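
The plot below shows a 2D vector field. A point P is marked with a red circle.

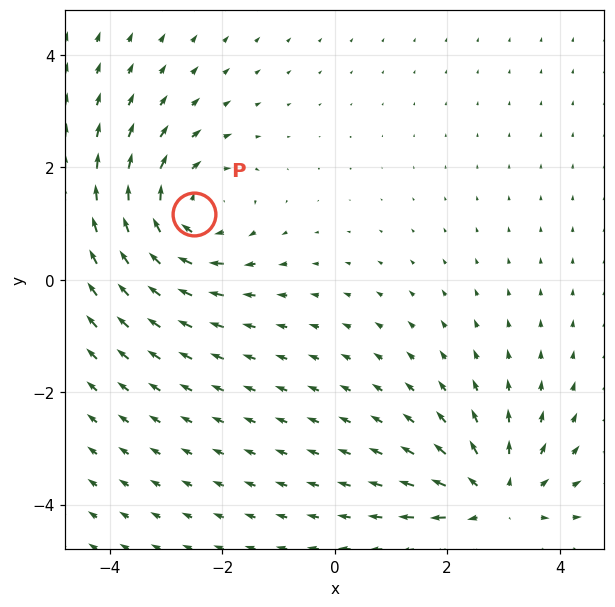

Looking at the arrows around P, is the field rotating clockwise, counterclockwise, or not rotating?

clockwise

Near P at (-2.5, 1.2) the arrows circulate clockwise. The curl (z-component) there is about -4; negative curl means clockwise rotation.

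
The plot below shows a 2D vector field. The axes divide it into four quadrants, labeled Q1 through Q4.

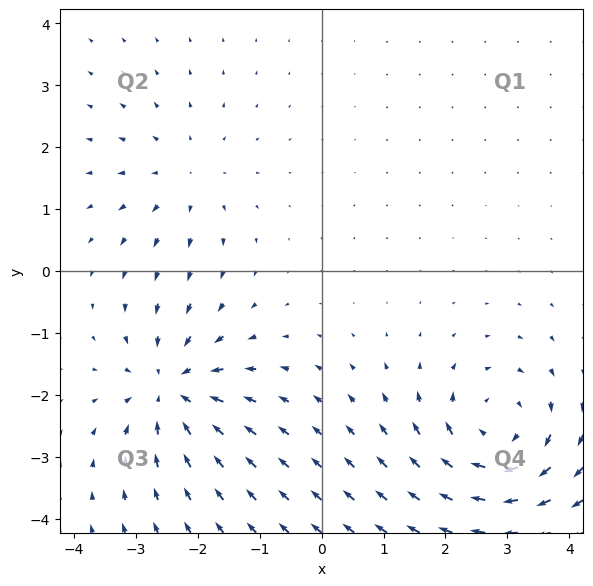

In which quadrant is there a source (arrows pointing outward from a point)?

Q2

The source sits at approximately (-2.2, 1.5), which lies in quadrant Q2. The divergence there is about +3, positive as expected for a source.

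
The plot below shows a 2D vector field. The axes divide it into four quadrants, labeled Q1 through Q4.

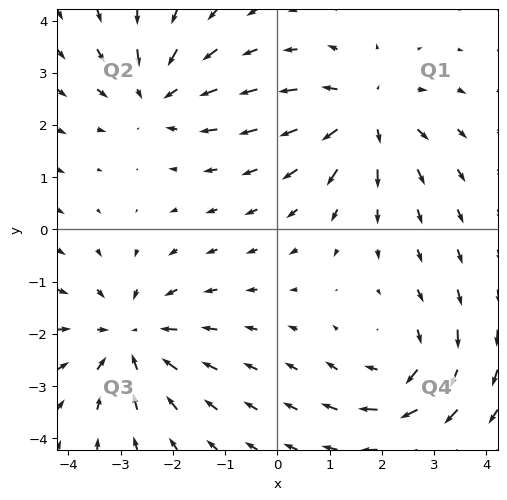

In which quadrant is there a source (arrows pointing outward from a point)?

Q1

The source sits at approximately (1.7, 2.2), which lies in quadrant Q1. The divergence there is about +4, positive as expected for a source.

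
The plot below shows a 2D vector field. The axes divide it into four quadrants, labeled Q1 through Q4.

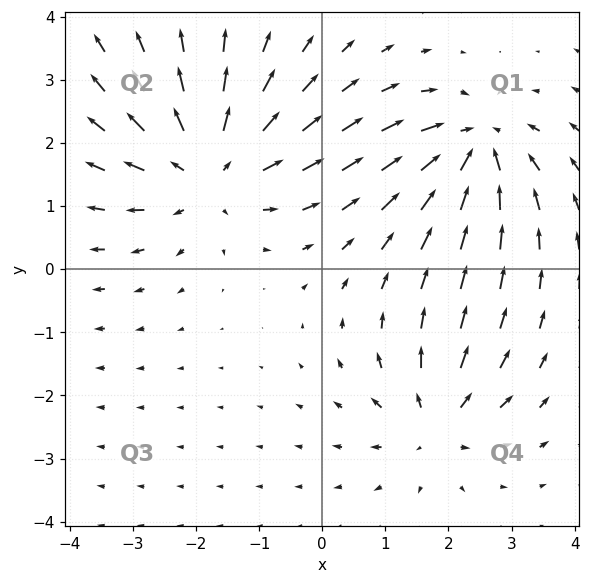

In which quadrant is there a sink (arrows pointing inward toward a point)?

The sink sits at approximately (2.4, 1.9), which lies in quadrant Q1. The divergence there is about -5, negative as expected for a sink.

Q1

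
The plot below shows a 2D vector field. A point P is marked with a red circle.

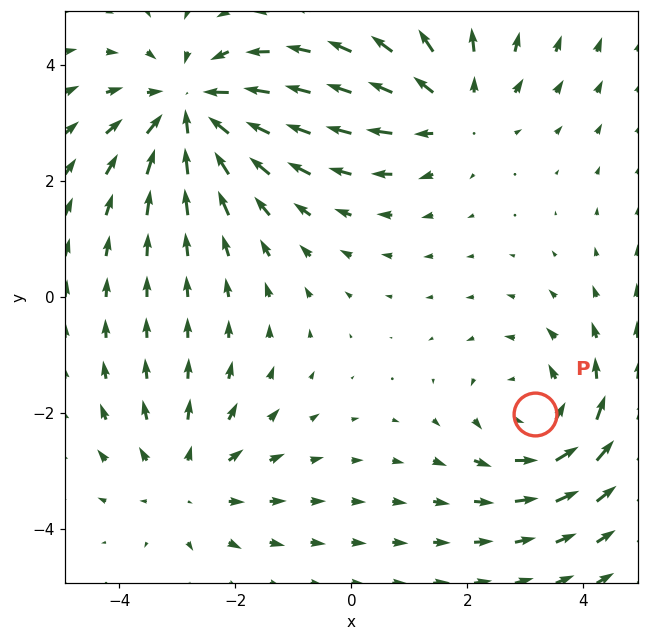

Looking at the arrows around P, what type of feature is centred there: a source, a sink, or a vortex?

vortex

At P (3.2, -2.0) the arrows circulate counterclockwise. Divergence ≈0, curl about +3 — near-zero divergence with nonzero curl is a vortex.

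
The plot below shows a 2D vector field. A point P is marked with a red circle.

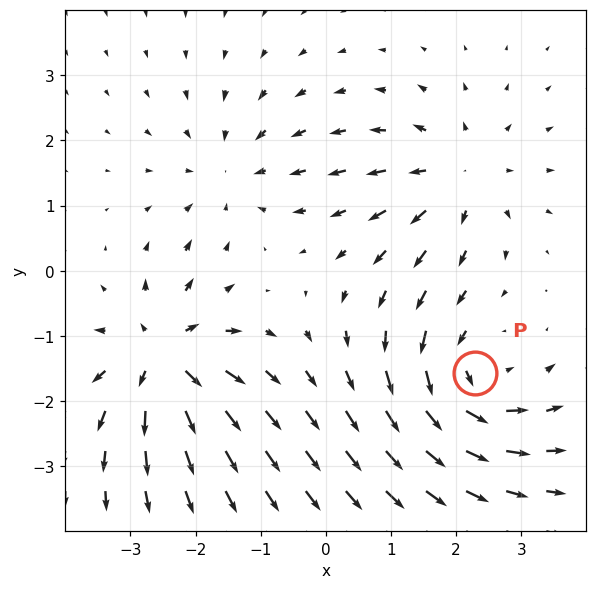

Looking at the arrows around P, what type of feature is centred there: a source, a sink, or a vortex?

vortex

At P (2.3, -1.6) the arrows circulate counterclockwise. Divergence ≈0, curl about +4 — near-zero divergence with nonzero curl is a vortex.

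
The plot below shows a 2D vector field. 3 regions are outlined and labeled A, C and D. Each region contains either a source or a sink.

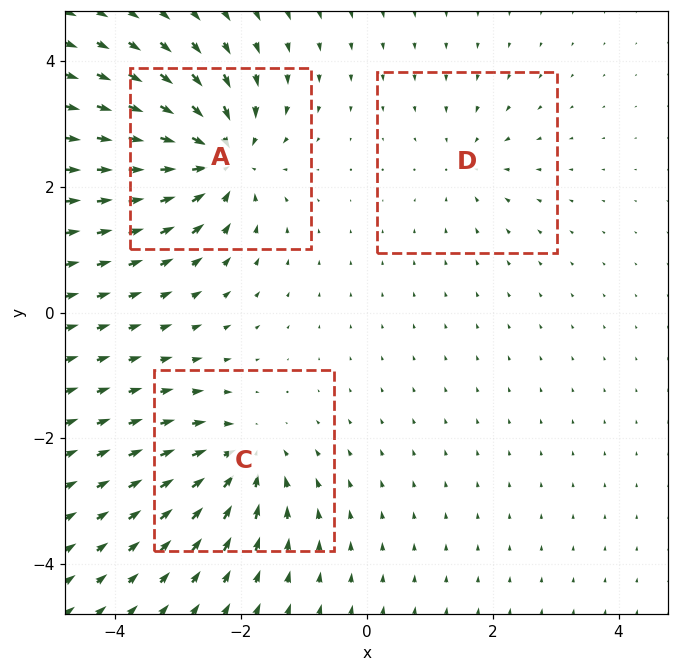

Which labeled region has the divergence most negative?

Divergence at each region's feature centre — A: about -6, C: about -4, D: about -3. Region A is most negative.

A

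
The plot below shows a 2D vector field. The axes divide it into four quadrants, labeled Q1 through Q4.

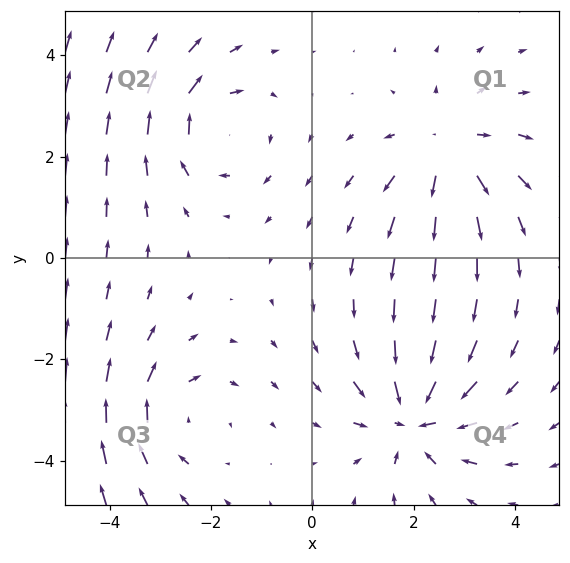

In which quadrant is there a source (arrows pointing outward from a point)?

The source sits at approximately (2.7, 2.1), which lies in quadrant Q1. The divergence there is about +4, positive as expected for a source.

Q1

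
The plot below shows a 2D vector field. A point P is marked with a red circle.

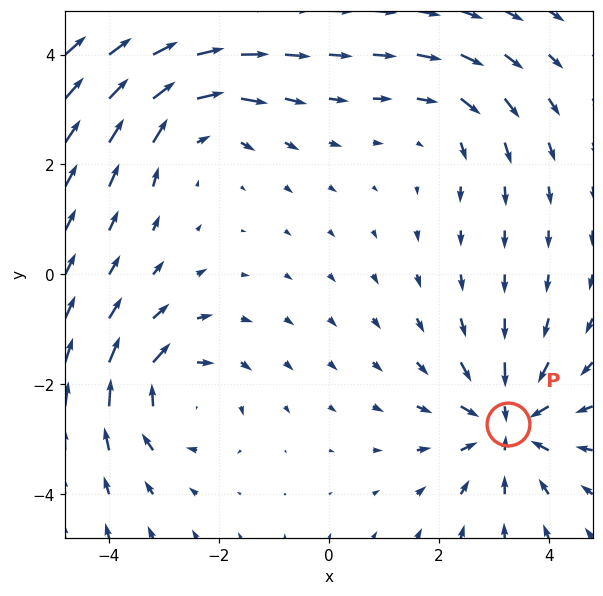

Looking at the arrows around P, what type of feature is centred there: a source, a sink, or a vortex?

sink

At P (3.3, -2.7) the arrows converge inward. Divergence about -5, curl ≈0 — negative divergence with near-zero curl is a sink.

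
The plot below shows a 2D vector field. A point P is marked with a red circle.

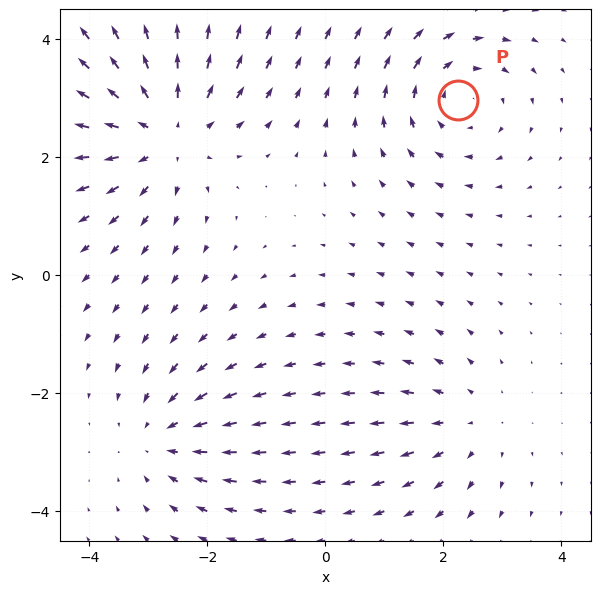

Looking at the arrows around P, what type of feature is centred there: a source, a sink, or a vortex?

vortex

At P (2.2, 3.0) the arrows circulate clockwise. Divergence ≈0, curl about -4 — near-zero divergence with nonzero curl is a vortex.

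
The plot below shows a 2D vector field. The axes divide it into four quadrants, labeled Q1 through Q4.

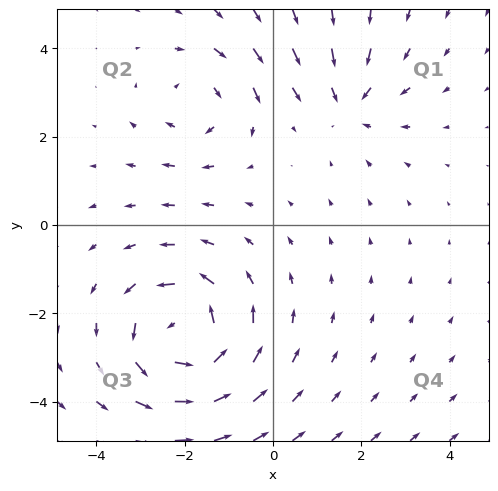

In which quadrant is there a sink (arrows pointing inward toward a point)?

Q1

The sink sits at approximately (1.7, 2.8), which lies in quadrant Q1. The divergence there is about -3, negative as expected for a sink.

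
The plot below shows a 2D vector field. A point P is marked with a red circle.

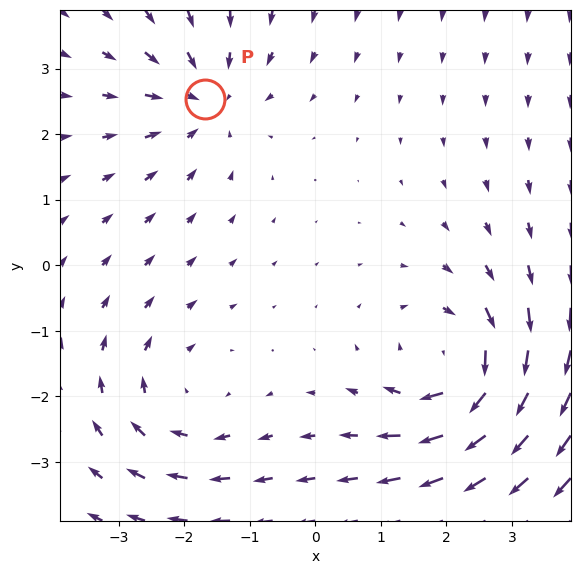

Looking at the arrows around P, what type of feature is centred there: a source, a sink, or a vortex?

At P (-1.7, 2.5) the arrows converge inward. Divergence about -3, curl ≈0 — negative divergence with near-zero curl is a sink.

sink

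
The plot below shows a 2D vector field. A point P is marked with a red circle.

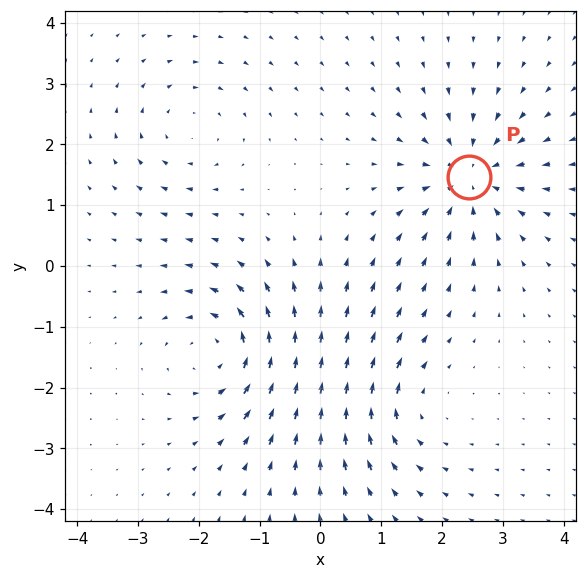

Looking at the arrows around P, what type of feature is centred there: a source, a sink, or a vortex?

sink

At P (2.4, 1.5) the arrows converge inward. Divergence about -6, curl ≈0 — negative divergence with near-zero curl is a sink.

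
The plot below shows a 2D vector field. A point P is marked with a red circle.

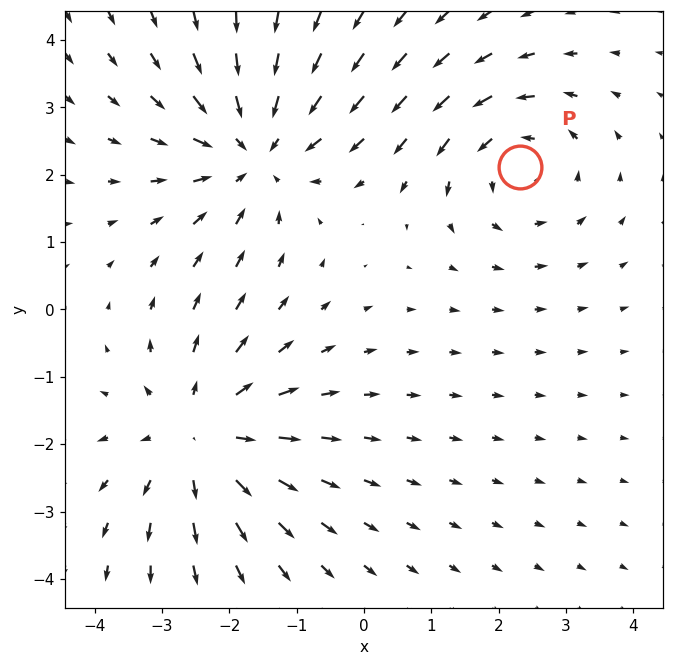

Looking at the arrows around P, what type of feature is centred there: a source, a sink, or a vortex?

At P (2.3, 2.1) the arrows circulate counterclockwise. Divergence ≈0, curl about +3 — near-zero divergence with nonzero curl is a vortex.

vortex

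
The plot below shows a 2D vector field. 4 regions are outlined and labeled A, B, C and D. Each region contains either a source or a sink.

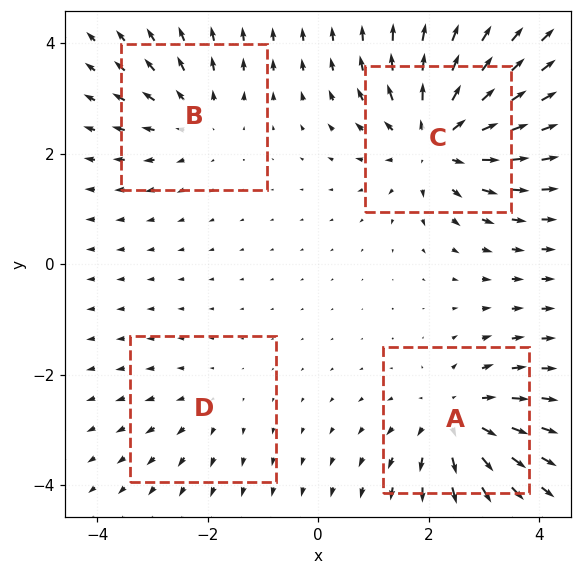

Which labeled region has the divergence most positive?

C

Divergence at each region's feature centre — A: about +5, B: about +4, C: about +7, D: about +2. Region C is most positive.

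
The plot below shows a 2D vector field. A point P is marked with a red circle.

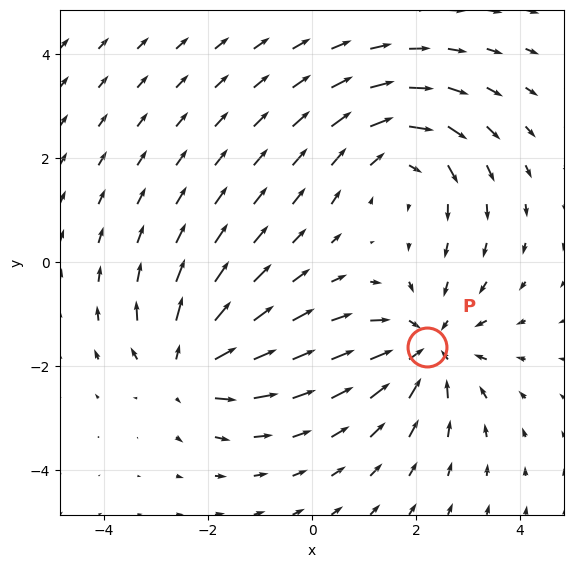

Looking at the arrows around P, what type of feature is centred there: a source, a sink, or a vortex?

sink

At P (2.2, -1.6) the arrows converge inward. Divergence about -4, curl ≈0 — negative divergence with near-zero curl is a sink.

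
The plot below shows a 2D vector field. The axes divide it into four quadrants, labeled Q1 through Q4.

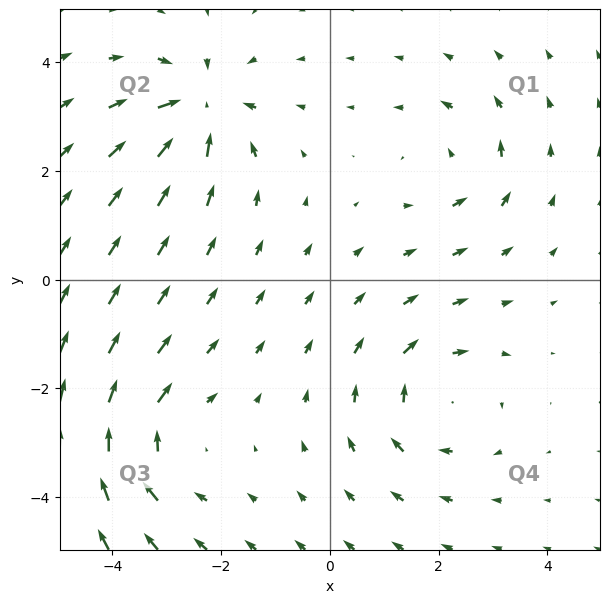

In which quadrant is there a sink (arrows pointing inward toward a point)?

Q2

The sink sits at approximately (-2.4, 3.2), which lies in quadrant Q2. The divergence there is about -6, negative as expected for a sink.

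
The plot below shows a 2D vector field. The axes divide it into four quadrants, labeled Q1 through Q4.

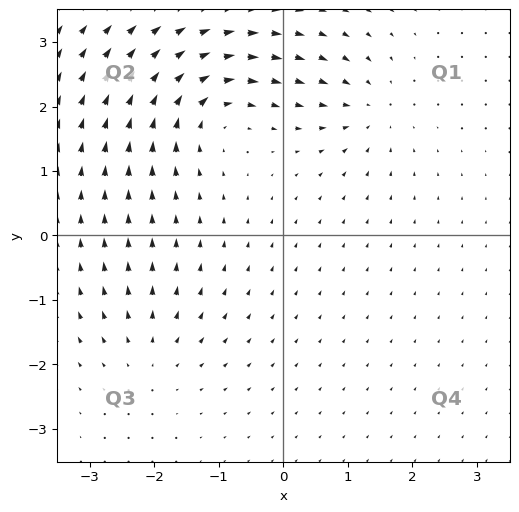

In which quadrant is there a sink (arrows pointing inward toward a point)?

The sink sits at approximately (1.3, 1.9), which lies in quadrant Q1. The divergence there is about -4, negative as expected for a sink.

Q1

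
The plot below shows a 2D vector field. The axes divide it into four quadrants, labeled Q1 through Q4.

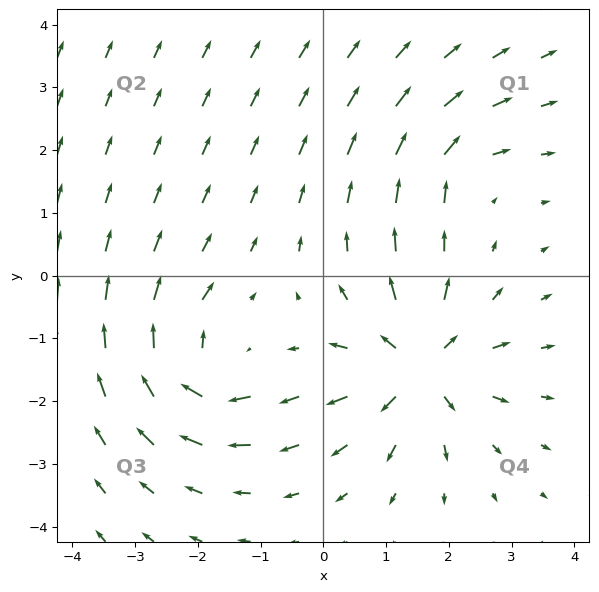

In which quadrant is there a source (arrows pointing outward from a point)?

The source sits at approximately (1.5, -1.4), which lies in quadrant Q4. The divergence there is about +7, positive as expected for a source.

Q4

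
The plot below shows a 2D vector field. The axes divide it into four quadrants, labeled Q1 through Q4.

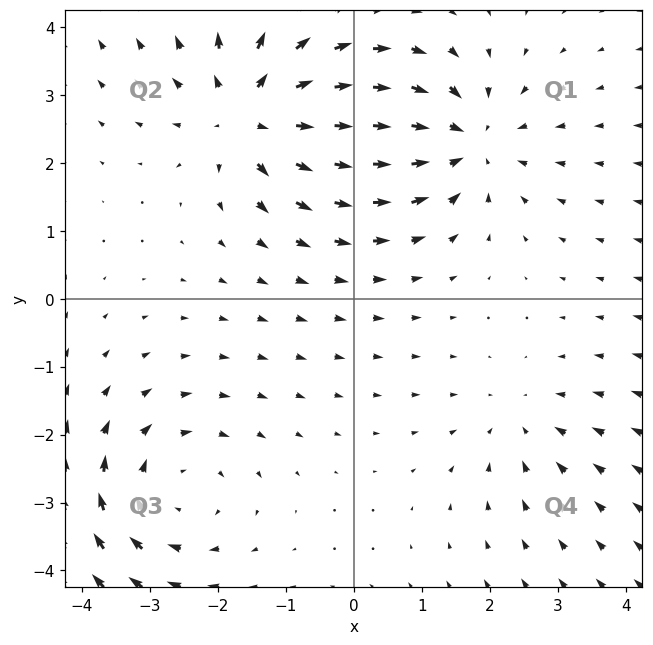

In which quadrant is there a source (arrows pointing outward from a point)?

The source sits at approximately (-1.5, 2.7), which lies in quadrant Q2. The divergence there is about +5, positive as expected for a source.

Q2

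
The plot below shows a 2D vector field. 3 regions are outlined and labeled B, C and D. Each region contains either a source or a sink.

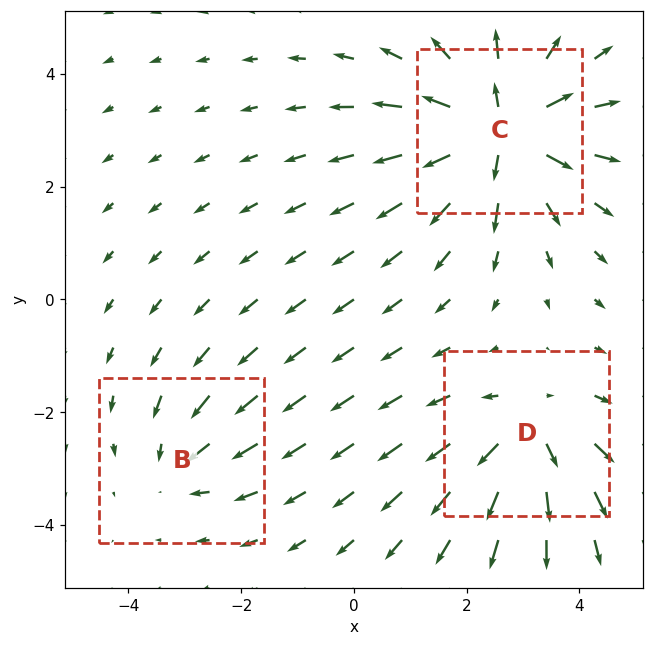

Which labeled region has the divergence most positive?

Divergence at each region's feature centre — B: about -2, C: about +5, D: about +3. Region C is most positive.

C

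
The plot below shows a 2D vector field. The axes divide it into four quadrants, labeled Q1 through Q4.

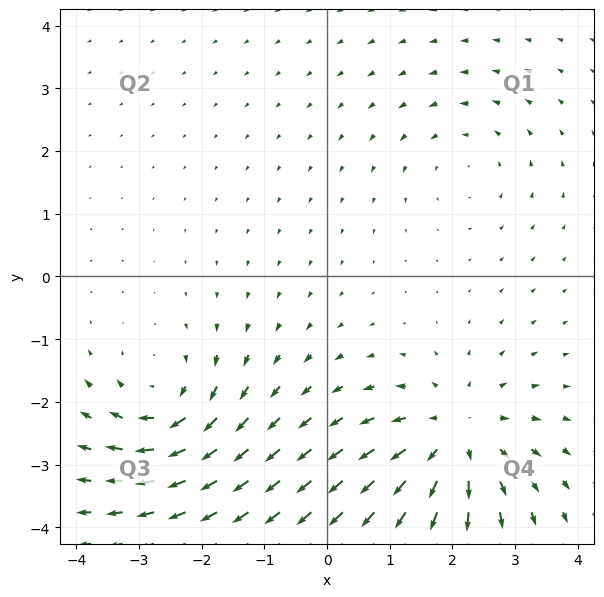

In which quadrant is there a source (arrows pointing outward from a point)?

Q4

The source sits at approximately (2.0, -2.6), which lies in quadrant Q4. The divergence there is about +5, positive as expected for a source.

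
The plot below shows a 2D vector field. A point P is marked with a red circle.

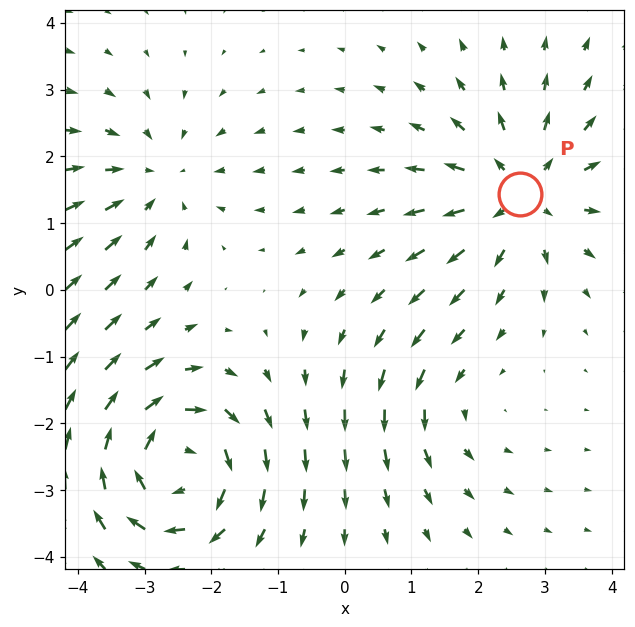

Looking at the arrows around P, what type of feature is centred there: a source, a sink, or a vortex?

source

At P (2.6, 1.4) the arrows spread outward. Divergence about +4, curl ≈0 — positive divergence with near-zero curl is a source.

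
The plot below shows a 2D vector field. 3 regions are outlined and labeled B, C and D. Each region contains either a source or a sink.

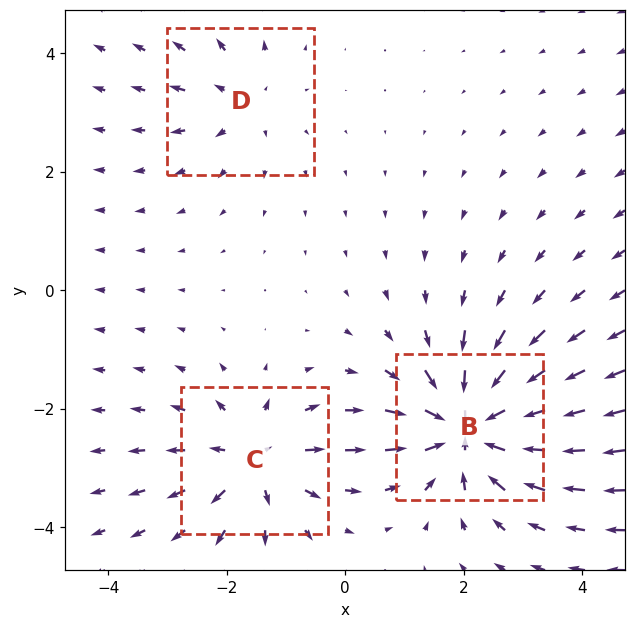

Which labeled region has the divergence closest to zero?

Divergence at each region's feature centre — B: about -6, C: about +4, D: about +3. Region D is closest to zero.

D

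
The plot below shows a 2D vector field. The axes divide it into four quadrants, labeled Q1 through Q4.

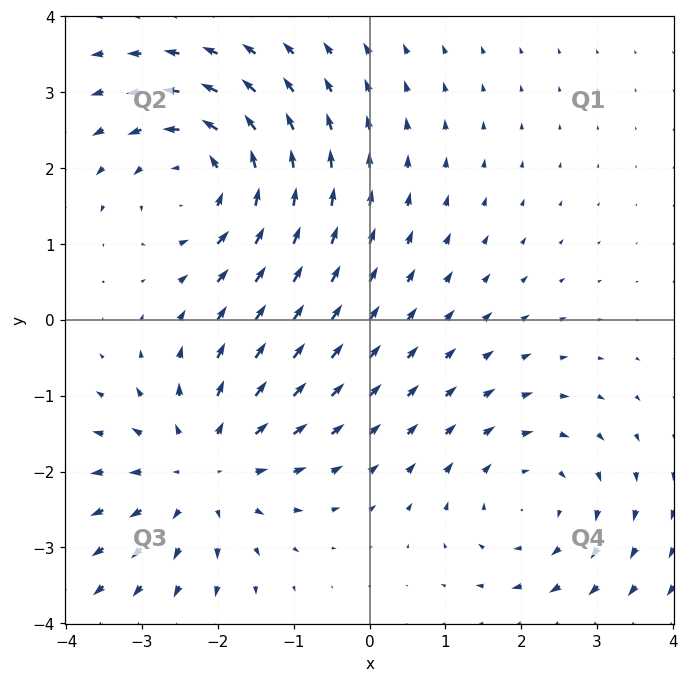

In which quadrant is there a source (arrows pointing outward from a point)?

Q3

The source sits at approximately (-2.2, -2.0), which lies in quadrant Q3. The divergence there is about +3, positive as expected for a source.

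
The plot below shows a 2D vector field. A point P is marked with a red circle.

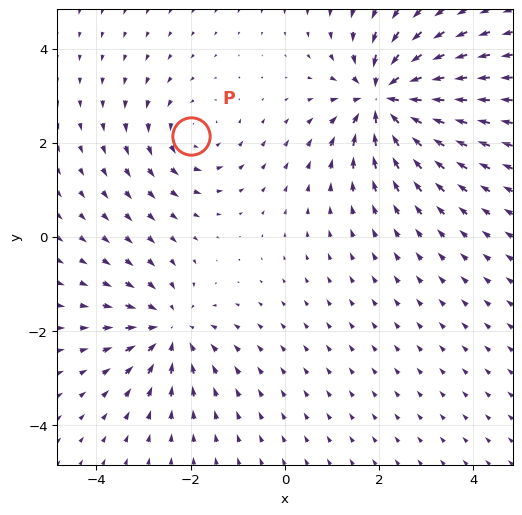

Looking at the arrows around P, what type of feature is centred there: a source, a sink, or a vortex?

At P (-2.0, 2.2) the arrows circulate counterclockwise. Divergence ≈0, curl about +3 — near-zero divergence with nonzero curl is a vortex.

vortex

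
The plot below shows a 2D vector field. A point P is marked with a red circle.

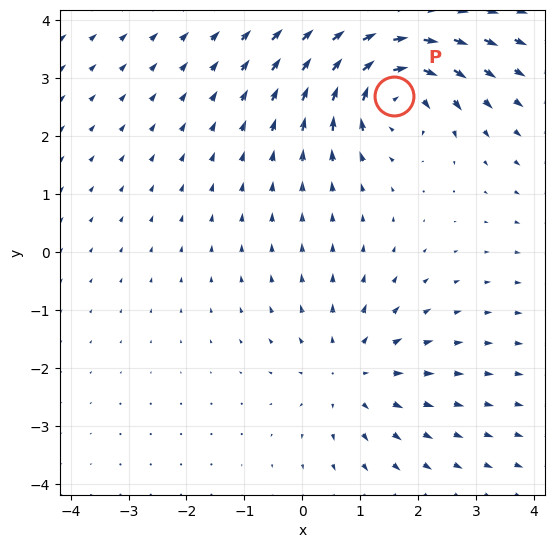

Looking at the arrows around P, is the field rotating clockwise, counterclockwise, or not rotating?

Near P at (1.6, 2.7) the arrows circulate clockwise. The curl (z-component) there is about -5; negative curl means clockwise rotation.

clockwise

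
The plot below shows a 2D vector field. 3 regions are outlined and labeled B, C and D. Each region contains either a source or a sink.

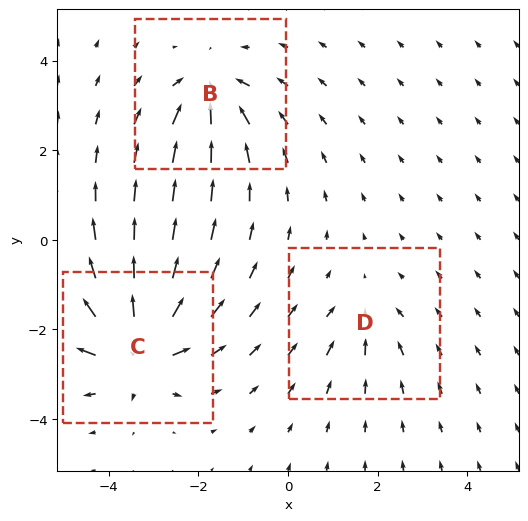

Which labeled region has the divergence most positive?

C

Divergence at each region's feature centre — B: about -4, C: about +6, D: about -2. Region C is most positive.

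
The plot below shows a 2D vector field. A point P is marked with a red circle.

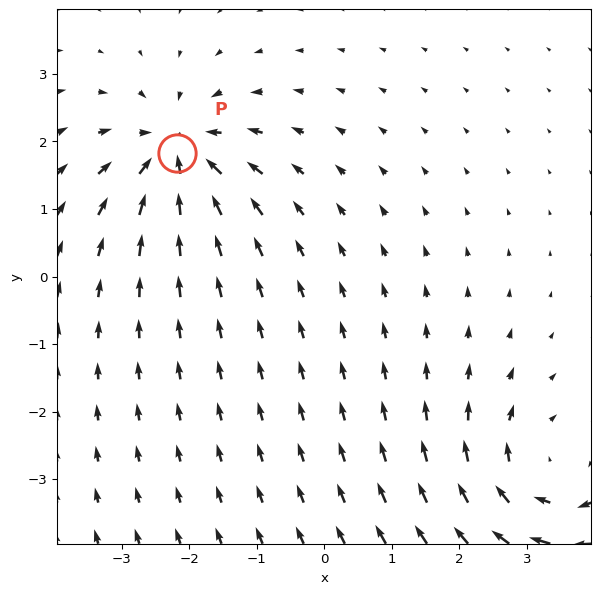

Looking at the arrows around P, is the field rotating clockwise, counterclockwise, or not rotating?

not rotating

Near P at (-2.2, 1.8) the arrows show no circulation. The curl there is ≈0.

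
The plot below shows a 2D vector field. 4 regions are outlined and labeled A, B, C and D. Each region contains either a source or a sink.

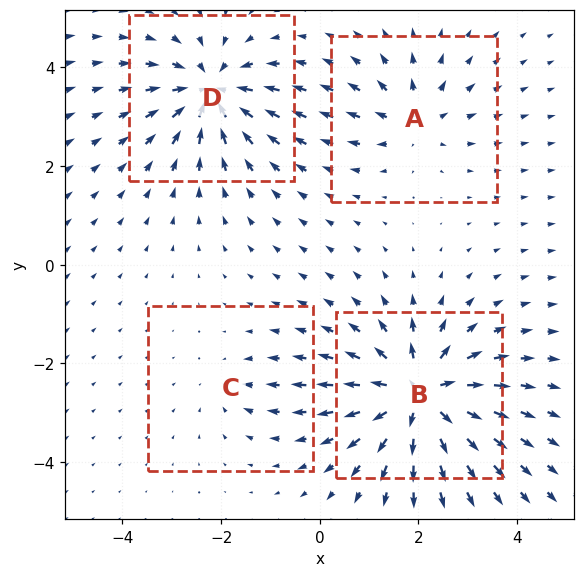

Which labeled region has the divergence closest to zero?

C

Divergence at each region's feature centre — A: about +4, B: about +8, C: about -2, D: about -6. Region C is closest to zero.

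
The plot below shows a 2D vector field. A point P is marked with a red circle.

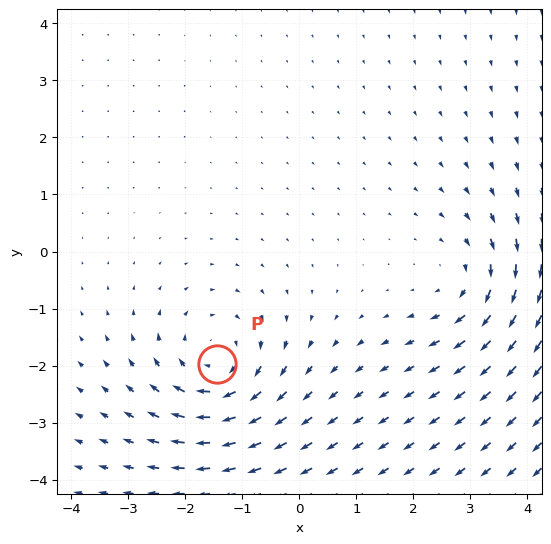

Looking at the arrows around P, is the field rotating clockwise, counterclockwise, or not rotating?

clockwise

Near P at (-1.4, -2.0) the arrows circulate clockwise. The curl (z-component) there is about -5; negative curl means clockwise rotation.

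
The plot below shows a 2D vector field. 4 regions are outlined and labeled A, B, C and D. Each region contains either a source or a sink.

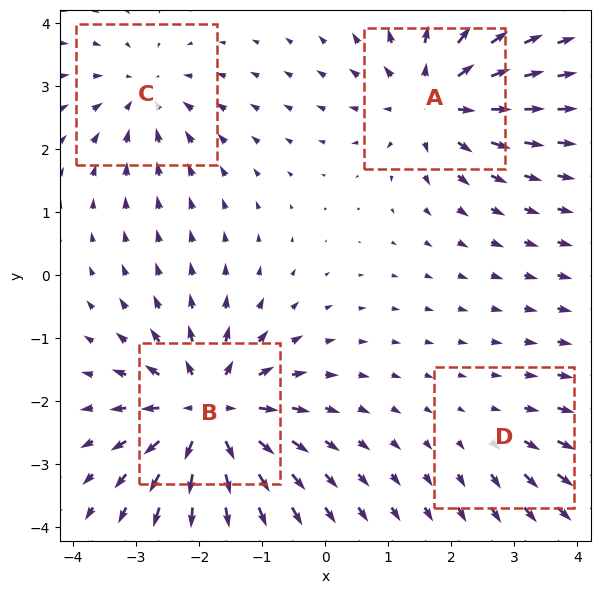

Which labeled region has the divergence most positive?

Divergence at each region's feature centre — A: about +6, B: about +7, C: about -4, D: about +2. Region B is most positive.

B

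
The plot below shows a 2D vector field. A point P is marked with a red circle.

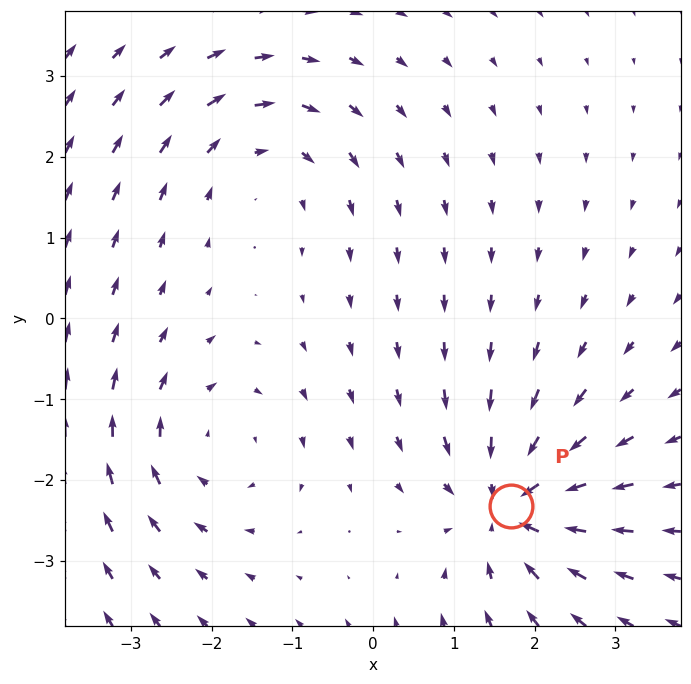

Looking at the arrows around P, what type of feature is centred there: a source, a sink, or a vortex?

At P (1.7, -2.3) the arrows converge inward. Divergence about -5, curl ≈0 — negative divergence with near-zero curl is a sink.

sink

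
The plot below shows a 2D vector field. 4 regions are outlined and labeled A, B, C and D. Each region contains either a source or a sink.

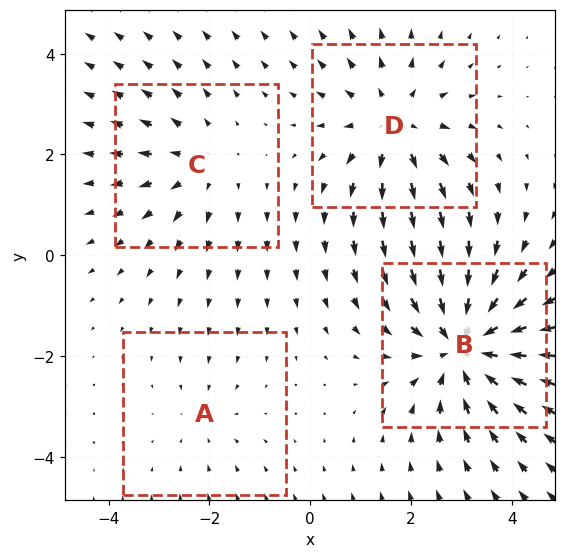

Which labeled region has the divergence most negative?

Divergence at each region's feature centre — A: about -2, B: about -5, C: about +3, D: about +4. Region B is most negative.

B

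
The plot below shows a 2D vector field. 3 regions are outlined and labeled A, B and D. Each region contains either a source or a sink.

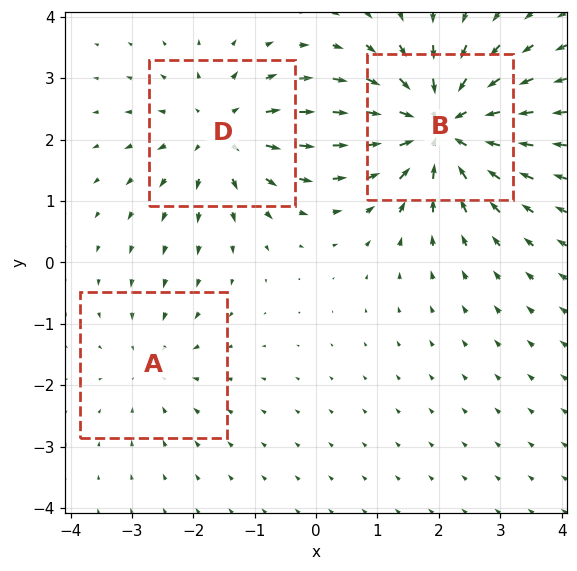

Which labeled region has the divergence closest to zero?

A

Divergence at each region's feature centre — A: about -2, B: about -5, D: about +3. Region A is closest to zero.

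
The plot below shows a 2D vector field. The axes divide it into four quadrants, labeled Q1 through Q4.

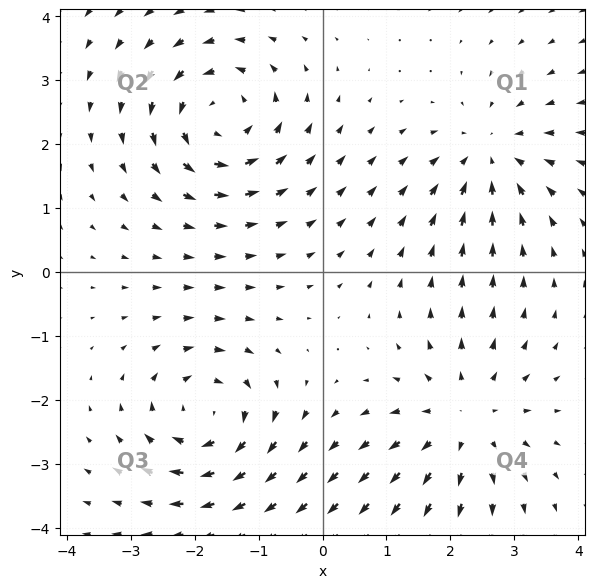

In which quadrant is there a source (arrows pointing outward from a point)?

Q4

The source sits at approximately (2.2, -2.3), which lies in quadrant Q4. The divergence there is about +4, positive as expected for a source.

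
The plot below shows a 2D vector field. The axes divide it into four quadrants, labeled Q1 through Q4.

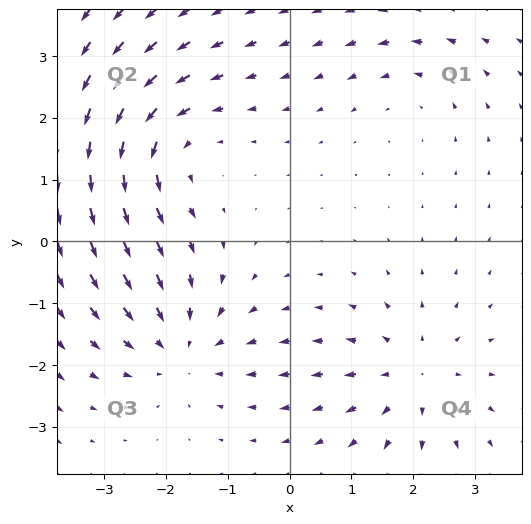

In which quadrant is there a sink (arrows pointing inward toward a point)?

The sink sits at approximately (-1.8, -1.7), which lies in quadrant Q3. The divergence there is about -4, negative as expected for a sink.

Q3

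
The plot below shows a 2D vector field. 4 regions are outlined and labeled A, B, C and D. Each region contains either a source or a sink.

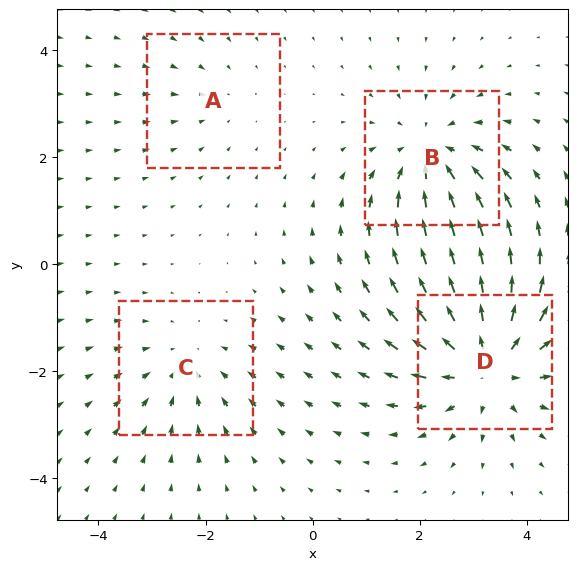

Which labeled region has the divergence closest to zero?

Divergence at each region's feature centre — A: about -2, B: about -5, C: about -3, D: about +6. Region A is closest to zero.

A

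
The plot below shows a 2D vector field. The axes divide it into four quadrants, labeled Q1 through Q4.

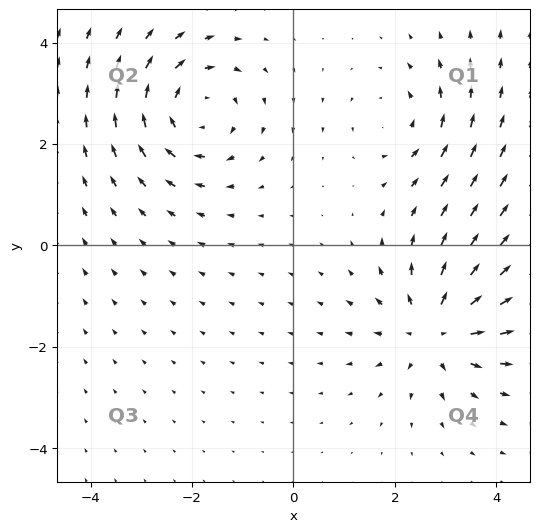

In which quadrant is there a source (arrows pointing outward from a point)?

The source sits at approximately (2.8, -1.7), which lies in quadrant Q4. The divergence there is about +4, positive as expected for a source.

Q4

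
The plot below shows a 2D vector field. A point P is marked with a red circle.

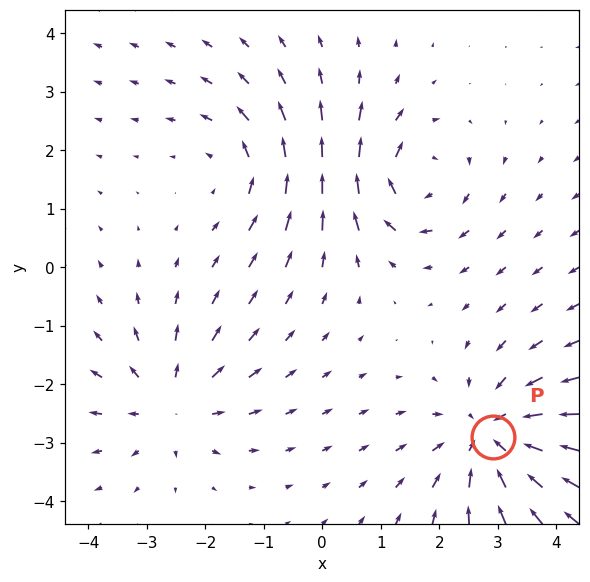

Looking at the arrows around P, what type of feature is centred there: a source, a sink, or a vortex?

sink

At P (2.9, -2.9) the arrows converge inward. Divergence about -5, curl ≈0 — negative divergence with near-zero curl is a sink.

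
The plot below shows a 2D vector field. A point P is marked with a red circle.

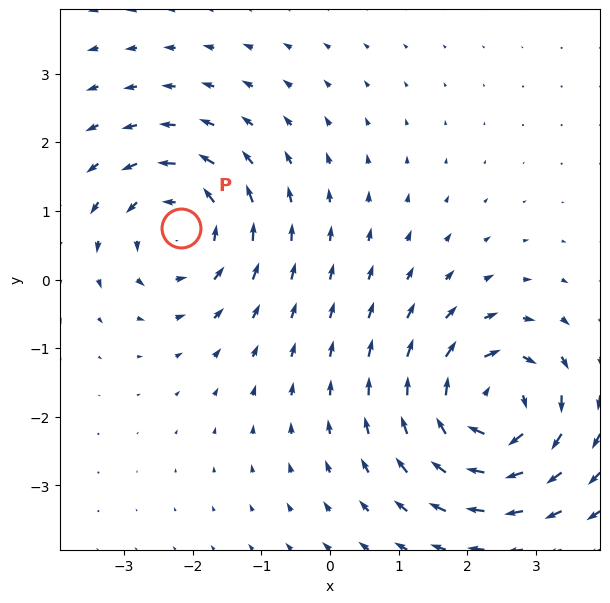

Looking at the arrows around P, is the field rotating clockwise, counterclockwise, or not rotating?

Near P at (-2.2, 0.8) the arrows circulate counterclockwise. The curl (z-component) there is about +5; positive curl means counterclockwise rotation.

counterclockwise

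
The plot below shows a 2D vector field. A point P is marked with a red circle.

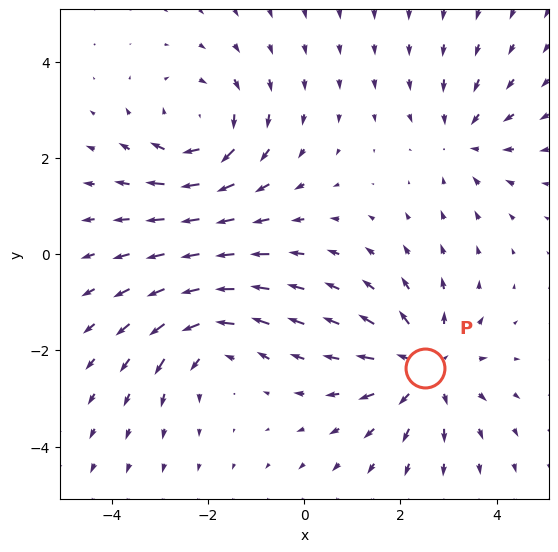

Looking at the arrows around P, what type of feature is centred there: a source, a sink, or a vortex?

At P (2.5, -2.4) the arrows spread outward. Divergence about +4, curl ≈0 — positive divergence with near-zero curl is a source.

source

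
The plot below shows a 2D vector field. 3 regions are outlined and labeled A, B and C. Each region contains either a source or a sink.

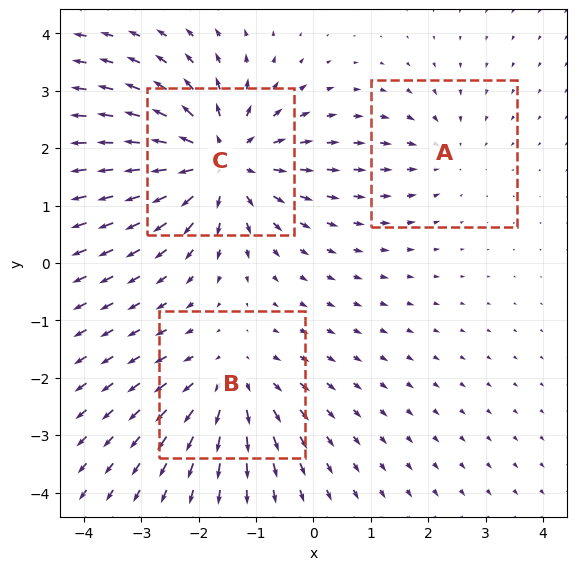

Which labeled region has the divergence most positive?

Divergence at each region's feature centre — A: about -2, B: about +3, C: about +5. Region C is most positive.

C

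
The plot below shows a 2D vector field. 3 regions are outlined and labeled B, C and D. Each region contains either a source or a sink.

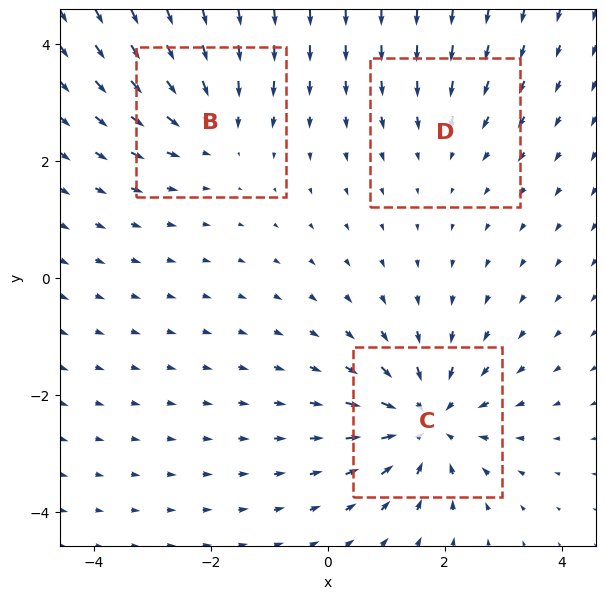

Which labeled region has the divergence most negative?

Divergence at each region's feature centre — B: about -3, C: about -5, D: about -2. Region C is most negative.

C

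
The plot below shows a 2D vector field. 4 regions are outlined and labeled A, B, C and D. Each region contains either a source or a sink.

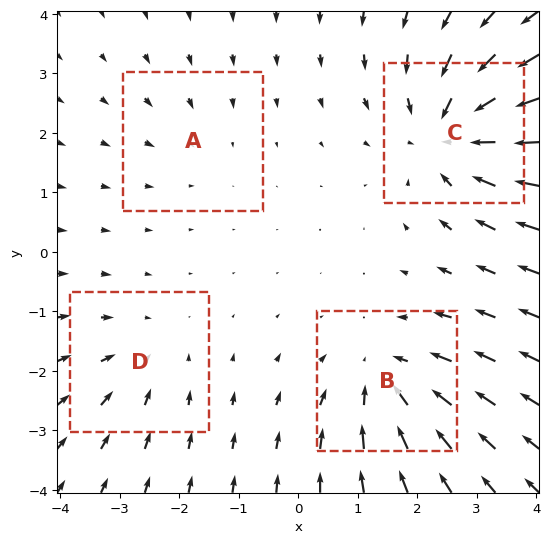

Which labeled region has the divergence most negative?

C

Divergence at each region's feature centre — A: about -2, B: about -5, C: about -6, D: about -3. Region C is most negative.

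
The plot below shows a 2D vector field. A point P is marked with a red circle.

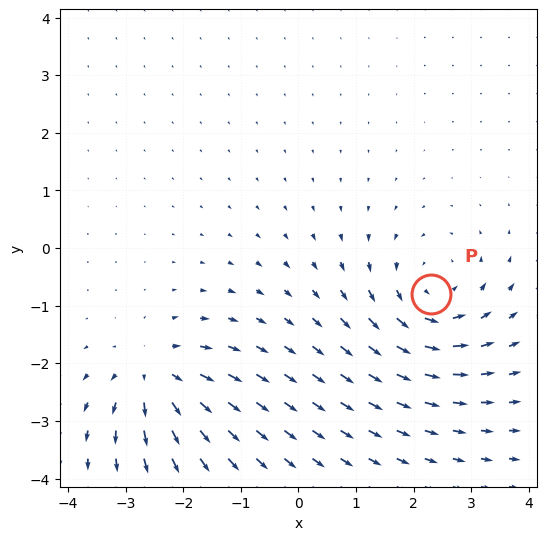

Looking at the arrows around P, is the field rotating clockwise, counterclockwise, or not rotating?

Near P at (2.3, -0.8) the arrows circulate counterclockwise. The curl (z-component) there is about +5; positive curl means counterclockwise rotation.

counterclockwise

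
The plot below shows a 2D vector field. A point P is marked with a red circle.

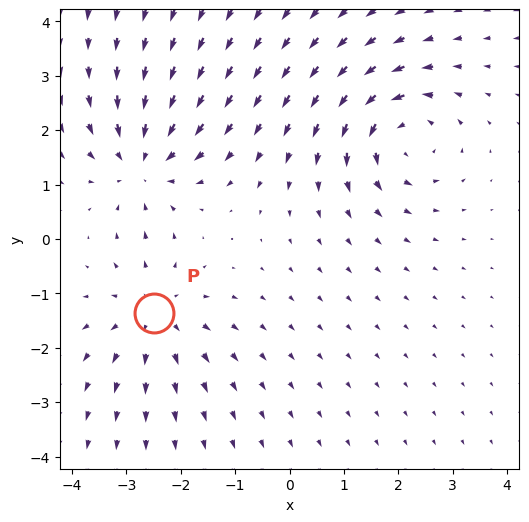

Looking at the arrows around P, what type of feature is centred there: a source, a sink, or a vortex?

source

At P (-2.5, -1.4) the arrows spread outward. Divergence about +3, curl ≈0 — positive divergence with near-zero curl is a source.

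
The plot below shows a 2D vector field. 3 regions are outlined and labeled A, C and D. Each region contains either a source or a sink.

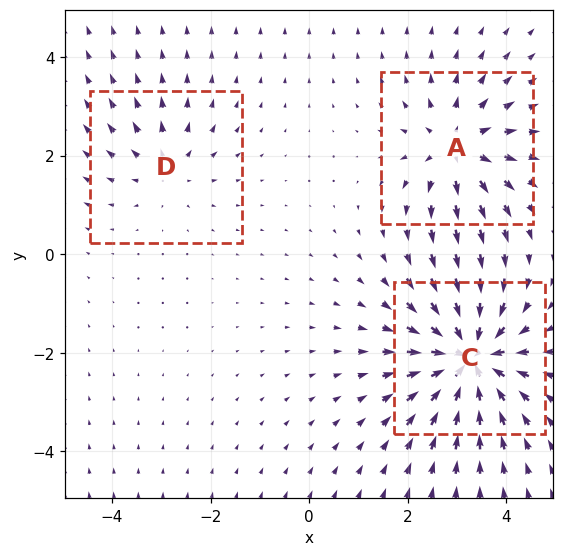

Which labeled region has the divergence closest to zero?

D

Divergence at each region's feature centre — A: about +4, C: about -6, D: about +2. Region D is closest to zero.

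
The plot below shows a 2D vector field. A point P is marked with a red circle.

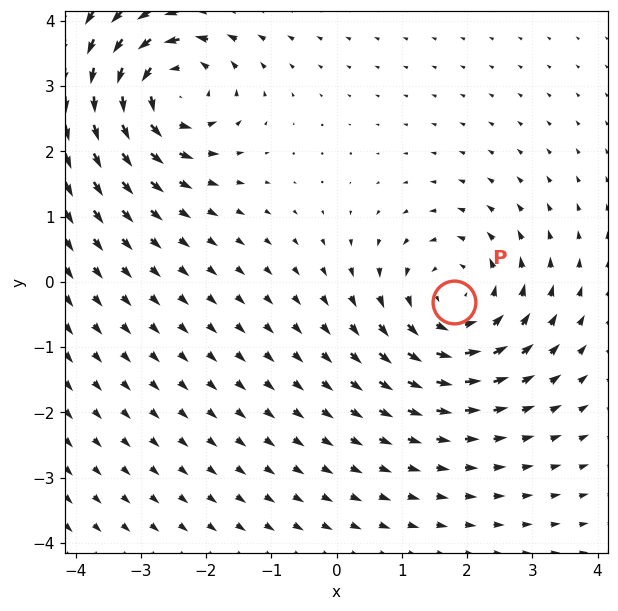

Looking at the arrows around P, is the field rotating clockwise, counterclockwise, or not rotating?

Near P at (1.8, -0.3) the arrows circulate counterclockwise. The curl (z-component) there is about +3; positive curl means counterclockwise rotation.

counterclockwise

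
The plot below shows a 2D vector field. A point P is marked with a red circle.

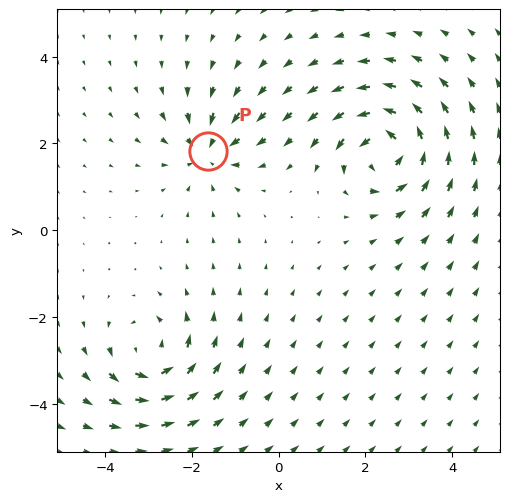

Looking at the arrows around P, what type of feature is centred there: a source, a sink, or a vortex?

At P (-1.6, 1.8) the arrows converge inward. Divergence about -4, curl ≈0 — negative divergence with near-zero curl is a sink.

sink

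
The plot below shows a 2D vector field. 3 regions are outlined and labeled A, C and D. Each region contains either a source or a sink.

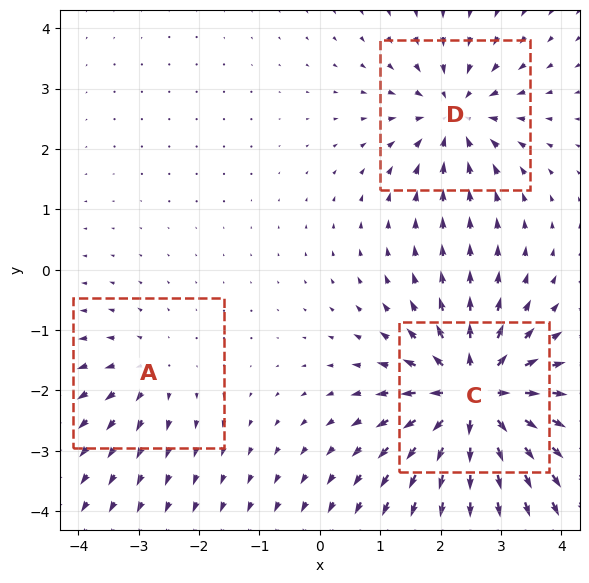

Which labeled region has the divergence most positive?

Divergence at each region's feature centre — A: about +2, C: about +6, D: about -4. Region C is most positive.

C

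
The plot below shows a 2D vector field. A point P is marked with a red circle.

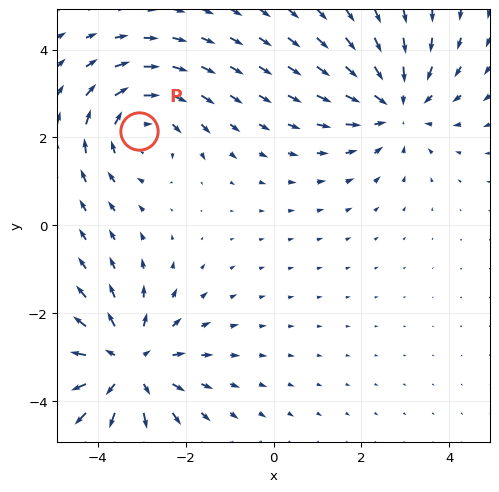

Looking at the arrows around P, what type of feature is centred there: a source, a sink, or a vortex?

At P (-3.1, 2.1) the arrows circulate clockwise. Divergence ≈0, curl about -3 — near-zero divergence with nonzero curl is a vortex.

vortex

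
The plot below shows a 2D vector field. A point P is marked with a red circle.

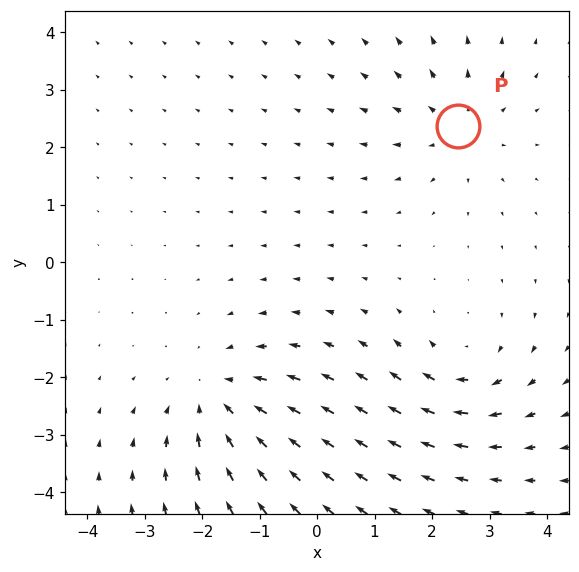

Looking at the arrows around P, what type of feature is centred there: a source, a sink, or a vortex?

At P (2.4, 2.4) the arrows spread outward. Divergence about +3, curl ≈0 — positive divergence with near-zero curl is a source.

source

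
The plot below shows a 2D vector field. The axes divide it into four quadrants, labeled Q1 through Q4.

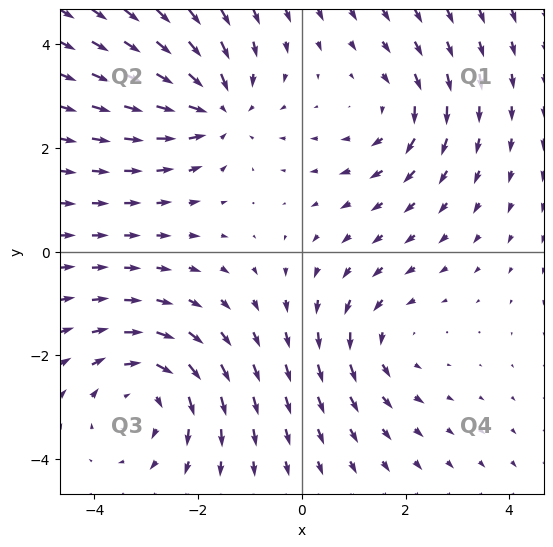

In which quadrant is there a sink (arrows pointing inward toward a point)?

The sink sits at approximately (-1.6, 2.8), which lies in quadrant Q2. The divergence there is about -4, negative as expected for a sink.

Q2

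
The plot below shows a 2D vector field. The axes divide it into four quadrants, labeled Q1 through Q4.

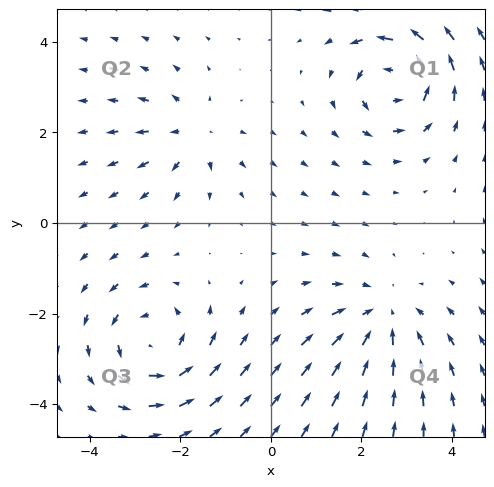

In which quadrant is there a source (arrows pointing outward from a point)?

The source sits at approximately (-1.7, 2.0), which lies in quadrant Q2. The divergence there is about +3, positive as expected for a source.

Q2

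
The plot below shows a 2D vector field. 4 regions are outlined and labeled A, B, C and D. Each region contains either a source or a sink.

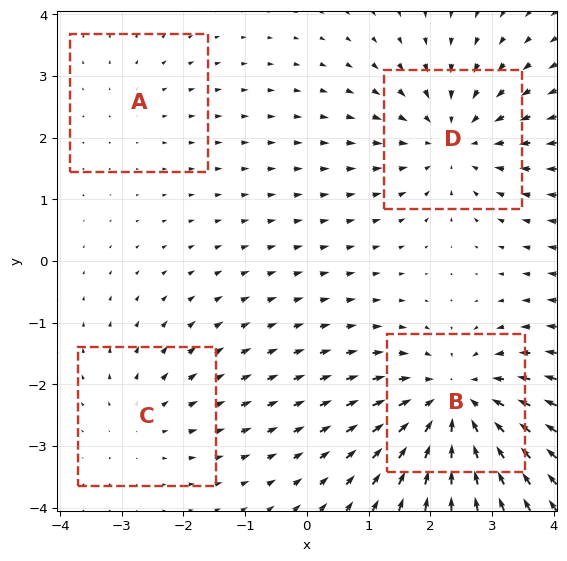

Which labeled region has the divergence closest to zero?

Divergence at each region's feature centre — A: about +2, B: about -6, C: about +3, D: about -5. Region A is closest to zero.

A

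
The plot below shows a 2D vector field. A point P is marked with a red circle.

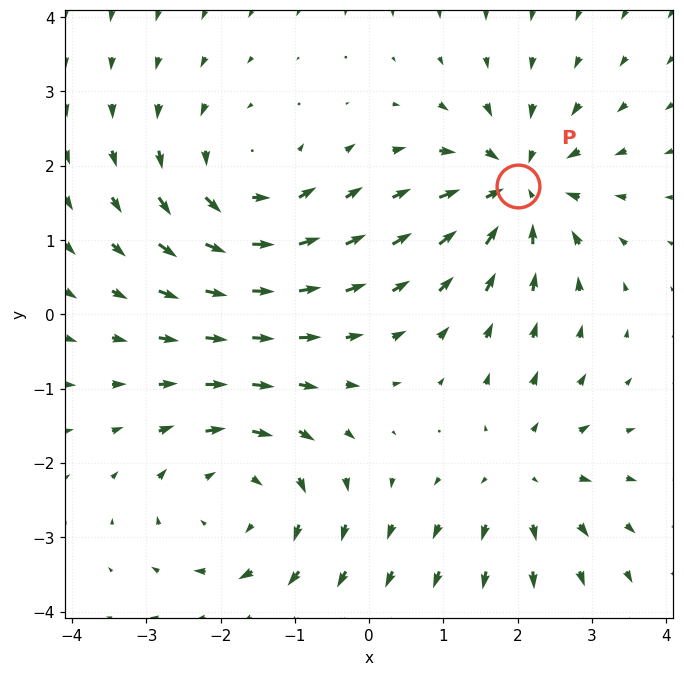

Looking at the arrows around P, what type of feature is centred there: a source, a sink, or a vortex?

At P (2.0, 1.7) the arrows converge inward. Divergence about -6, curl ≈0 — negative divergence with near-zero curl is a sink.

sink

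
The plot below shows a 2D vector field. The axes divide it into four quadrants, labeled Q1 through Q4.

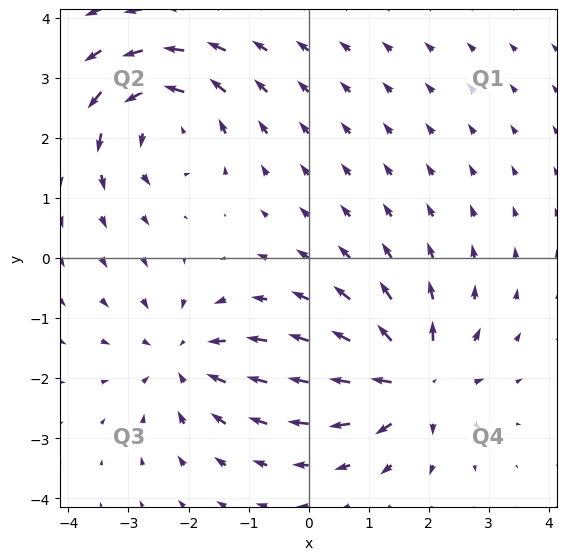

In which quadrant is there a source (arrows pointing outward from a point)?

The source sits at approximately (1.8, -2.1), which lies in quadrant Q4. The divergence there is about +5, positive as expected for a source.

Q4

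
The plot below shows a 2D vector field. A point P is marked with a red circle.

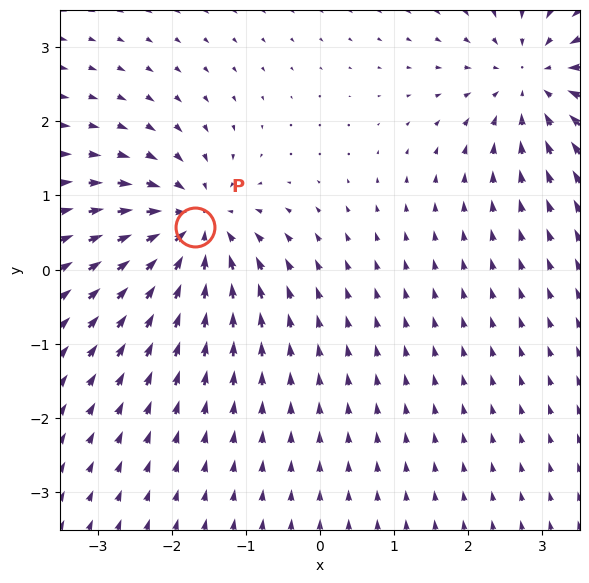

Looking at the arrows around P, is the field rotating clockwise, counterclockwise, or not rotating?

Near P at (-1.7, 0.6) the arrows show no circulation. The curl there is ≈0.

not rotating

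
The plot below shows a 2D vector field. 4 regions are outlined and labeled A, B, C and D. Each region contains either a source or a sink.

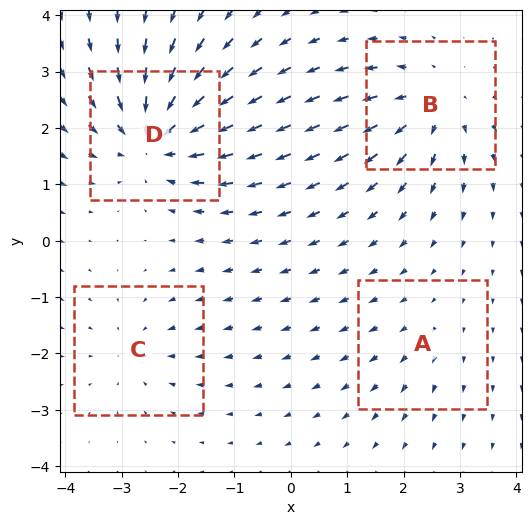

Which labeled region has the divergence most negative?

D

Divergence at each region's feature centre — A: about +2, B: about +5, C: about -3, D: about -7. Region D is most negative.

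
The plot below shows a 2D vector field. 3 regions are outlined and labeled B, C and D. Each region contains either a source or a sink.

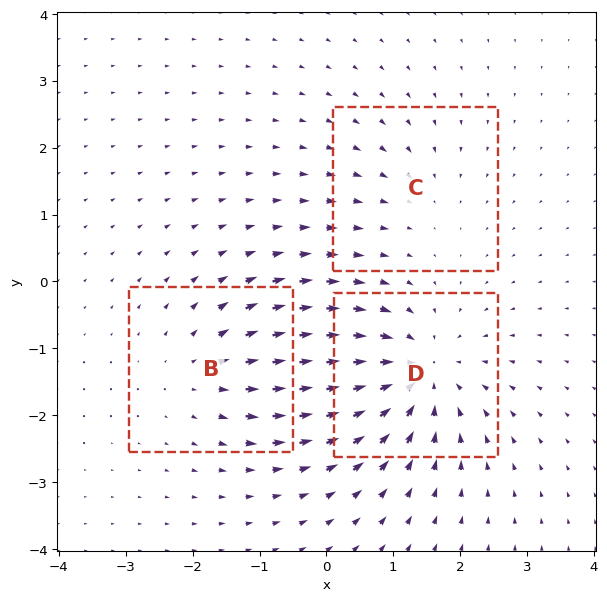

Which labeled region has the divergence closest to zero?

Divergence at each region's feature centre — B: about +3, C: about -2, D: about -5. Region C is closest to zero.

C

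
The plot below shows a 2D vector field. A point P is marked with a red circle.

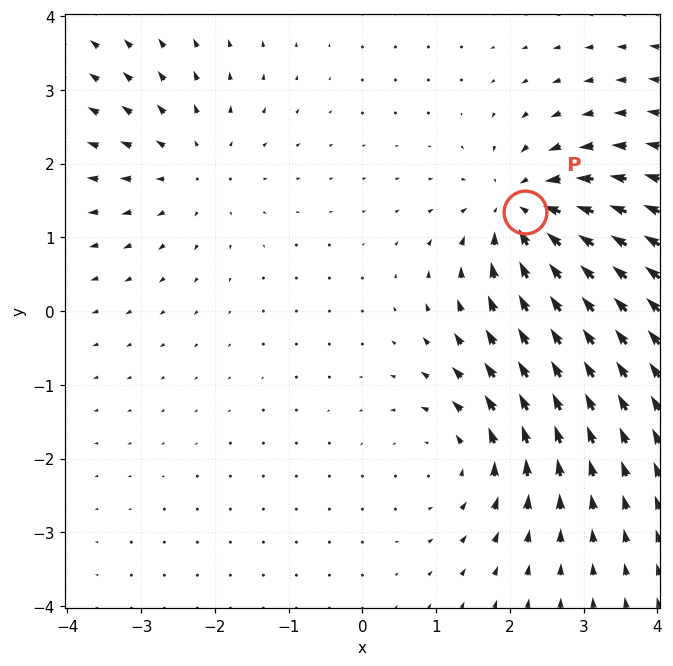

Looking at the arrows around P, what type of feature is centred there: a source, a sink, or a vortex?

sink

At P (2.2, 1.3) the arrows converge inward. Divergence about -5, curl ≈0 — negative divergence with near-zero curl is a sink.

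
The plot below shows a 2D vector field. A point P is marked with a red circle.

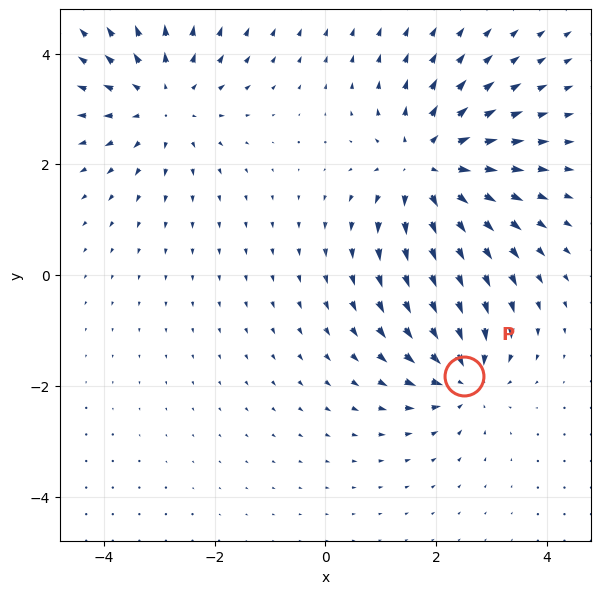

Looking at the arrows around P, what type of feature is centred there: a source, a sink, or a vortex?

At P (2.5, -1.8) the arrows converge inward. Divergence about -4, curl ≈0 — negative divergence with near-zero curl is a sink.

sink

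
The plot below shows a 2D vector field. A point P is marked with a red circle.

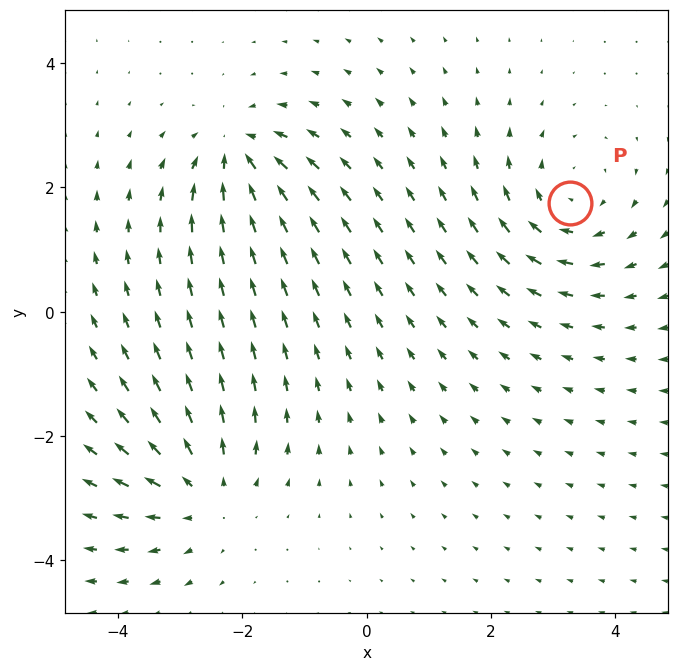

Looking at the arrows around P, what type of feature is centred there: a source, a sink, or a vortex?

At P (3.3, 1.7) the arrows circulate clockwise. Divergence ≈0, curl about -3 — near-zero divergence with nonzero curl is a vortex.

vortex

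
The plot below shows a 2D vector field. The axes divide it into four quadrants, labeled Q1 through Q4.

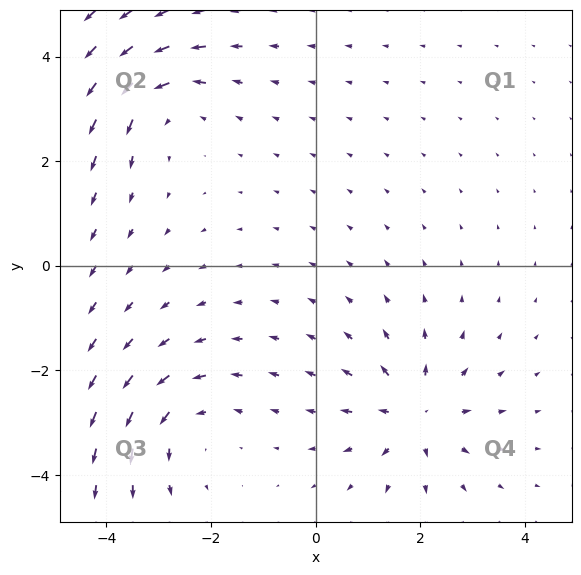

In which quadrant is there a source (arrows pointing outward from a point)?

Q4

The source sits at approximately (1.9, -2.8), which lies in quadrant Q4. The divergence there is about +4, positive as expected for a source.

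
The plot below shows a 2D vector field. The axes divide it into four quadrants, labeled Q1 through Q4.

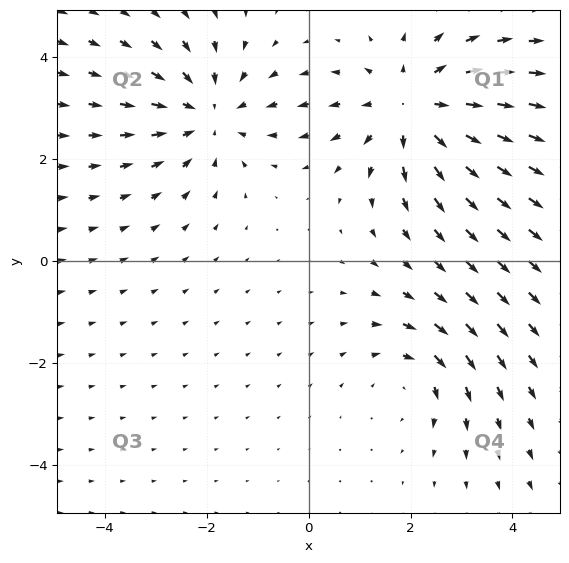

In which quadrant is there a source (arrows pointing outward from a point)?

Q1

The source sits at approximately (2.1, 3.0), which lies in quadrant Q1. The divergence there is about +4, positive as expected for a source.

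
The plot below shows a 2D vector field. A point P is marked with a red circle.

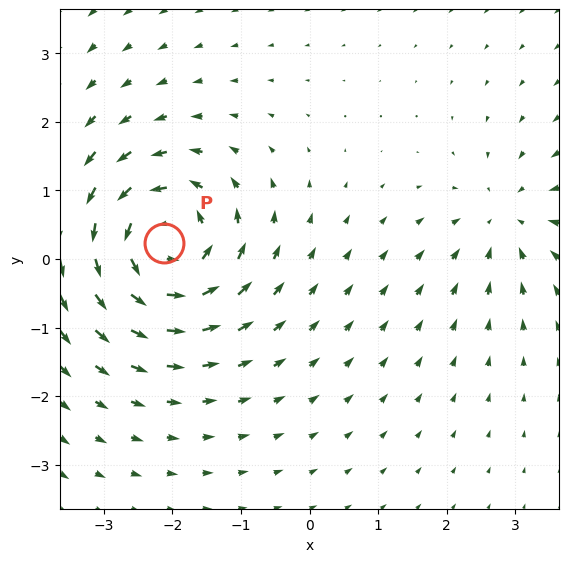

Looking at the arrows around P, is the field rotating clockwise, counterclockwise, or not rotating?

Near P at (-2.1, 0.2) the arrows circulate counterclockwise. The curl (z-component) there is about +6; positive curl means counterclockwise rotation.

counterclockwise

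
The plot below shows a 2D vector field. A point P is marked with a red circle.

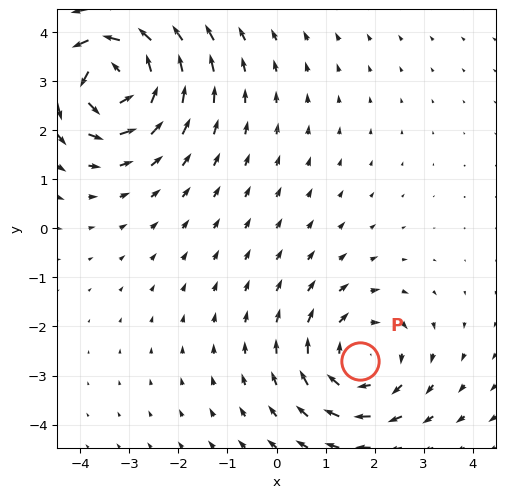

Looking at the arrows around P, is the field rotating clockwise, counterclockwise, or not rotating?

Near P at (1.7, -2.7) the arrows circulate clockwise. The curl (z-component) there is about -3; negative curl means clockwise rotation.

clockwise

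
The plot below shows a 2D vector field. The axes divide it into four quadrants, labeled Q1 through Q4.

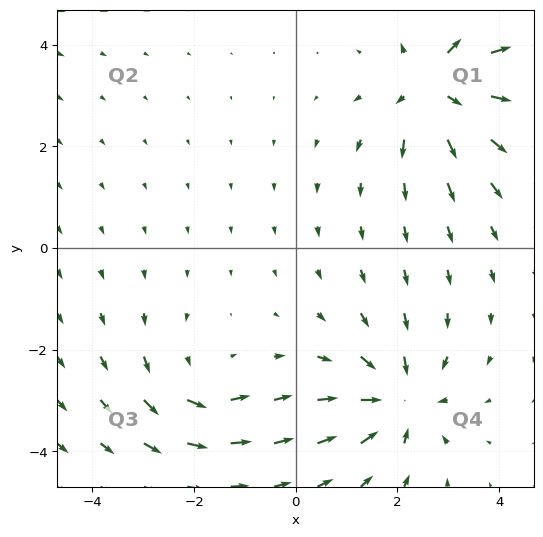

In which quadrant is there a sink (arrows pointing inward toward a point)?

Q4

The sink sits at approximately (2.0, -3.0), which lies in quadrant Q4. The divergence there is about -5, negative as expected for a sink.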